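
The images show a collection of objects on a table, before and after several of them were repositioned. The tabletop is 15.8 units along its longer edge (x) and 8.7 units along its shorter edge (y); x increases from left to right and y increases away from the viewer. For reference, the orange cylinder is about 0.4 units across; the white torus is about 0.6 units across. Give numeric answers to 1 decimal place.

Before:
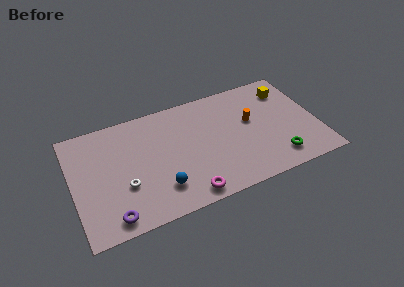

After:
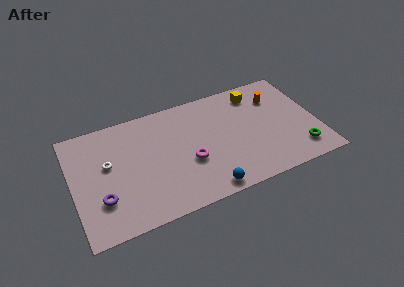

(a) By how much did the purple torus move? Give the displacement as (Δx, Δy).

(-0.5, 1.5)

From the two frames, the purple torus sits at roughly (2.2, 1.1) before and (1.7, 2.6) after.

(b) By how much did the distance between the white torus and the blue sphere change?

+4.8

They were about 2.4 units apart before and 7.2 after — 4.8 units further apart.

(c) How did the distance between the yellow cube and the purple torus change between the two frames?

-1.8

Before: roughly 13.3 units apart; after: 11.5. That's 1.8 units closer together.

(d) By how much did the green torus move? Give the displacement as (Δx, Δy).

(1.5, 0.1)

The green torus was at about (12.9, 1.6) and moved to about (14.4, 1.7).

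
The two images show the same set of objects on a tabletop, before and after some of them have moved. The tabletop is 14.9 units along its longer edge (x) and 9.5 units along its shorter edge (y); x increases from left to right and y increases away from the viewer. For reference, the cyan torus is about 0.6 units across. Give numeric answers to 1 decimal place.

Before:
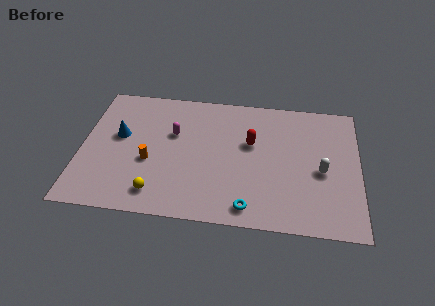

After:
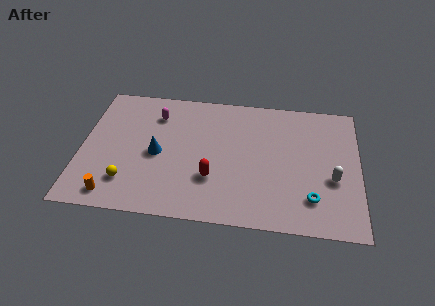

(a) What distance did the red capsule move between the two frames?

3.4

The red capsule moved from about (9.1, 5.8) to (7.1, 3.0), a distance of √(2.0² + 2.8²) ≈ 3.4.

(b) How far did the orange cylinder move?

3.2

The orange cylinder moved from about (3.7, 3.8) to (1.9, 1.2), a distance of √(1.8² + 2.6²) ≈ 3.2.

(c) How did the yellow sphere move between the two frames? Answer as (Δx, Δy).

(-1.6, 0.6)

The yellow sphere started near (4.2, 1.6) and ended near (2.6, 2.2).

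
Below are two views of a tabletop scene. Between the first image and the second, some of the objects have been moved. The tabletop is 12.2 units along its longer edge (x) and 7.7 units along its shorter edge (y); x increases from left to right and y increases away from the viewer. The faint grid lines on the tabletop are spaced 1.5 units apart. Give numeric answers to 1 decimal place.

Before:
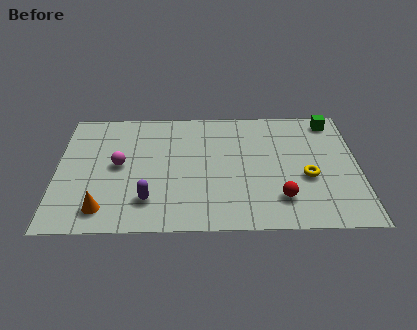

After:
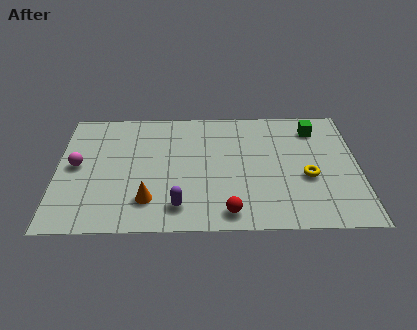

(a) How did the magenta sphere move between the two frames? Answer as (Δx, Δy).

(-1.7, 0.0)

The magenta sphere started near (2.5, 4.0) and ended near (0.8, 4.0).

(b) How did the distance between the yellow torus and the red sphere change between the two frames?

+2.1

The distance was about 1.7 in the first image and 3.8 in the second, so they moved 2.1 units further apart.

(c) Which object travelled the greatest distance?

the red sphere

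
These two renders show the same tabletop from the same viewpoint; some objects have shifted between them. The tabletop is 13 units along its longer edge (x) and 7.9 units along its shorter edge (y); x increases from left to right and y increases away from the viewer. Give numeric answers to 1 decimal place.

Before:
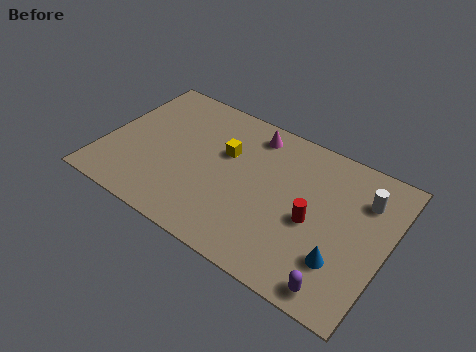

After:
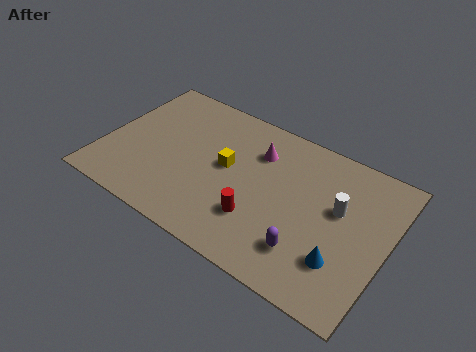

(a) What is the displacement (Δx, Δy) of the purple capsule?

(-1.6, 1.0)

The purple capsule was at about (11.3, 0.9) and moved to about (9.7, 1.9).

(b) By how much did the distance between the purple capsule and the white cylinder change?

-1.9

Before: roughly 4.9 units apart; after: 3.0. That's 1.9 units closer together.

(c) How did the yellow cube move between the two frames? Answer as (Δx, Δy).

(0.2, -0.7)

The yellow cube started near (5.4, 5.0) and ended near (5.6, 4.3).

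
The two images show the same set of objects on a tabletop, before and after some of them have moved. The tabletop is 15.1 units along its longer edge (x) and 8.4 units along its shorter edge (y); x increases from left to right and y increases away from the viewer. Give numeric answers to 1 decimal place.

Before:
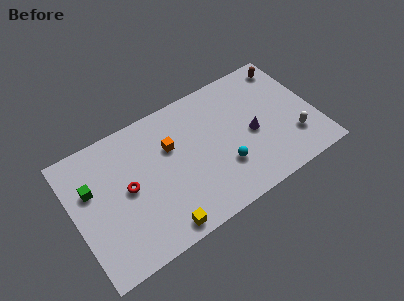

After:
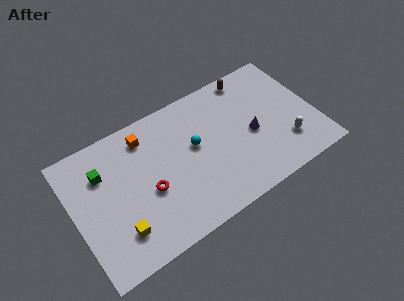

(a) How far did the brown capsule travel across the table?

2.4

The brown capsule was near (14.0, 7.2) before and (11.6, 7.5) after, so it travelled √(2.4² + 0.3²) ≈ 2.4 units.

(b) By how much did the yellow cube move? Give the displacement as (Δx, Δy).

(-2.4, 1.1)

The yellow cube was at about (4.8, 0.9) and moved to about (2.4, 2.0).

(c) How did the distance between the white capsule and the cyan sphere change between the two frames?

+1.6

The distance was about 4.4 in the first image and 6.0 in the second, so they moved 1.6 units further apart.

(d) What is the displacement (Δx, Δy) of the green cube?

(0.8, 0.6)

The green cube started near (1.2, 5.4) and ended near (2.0, 6.0).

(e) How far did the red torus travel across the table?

1.4

The red torus was near (3.3, 4.3) before and (4.5, 3.5) after, so it travelled √(1.2² + 0.8²) ≈ 1.4 units.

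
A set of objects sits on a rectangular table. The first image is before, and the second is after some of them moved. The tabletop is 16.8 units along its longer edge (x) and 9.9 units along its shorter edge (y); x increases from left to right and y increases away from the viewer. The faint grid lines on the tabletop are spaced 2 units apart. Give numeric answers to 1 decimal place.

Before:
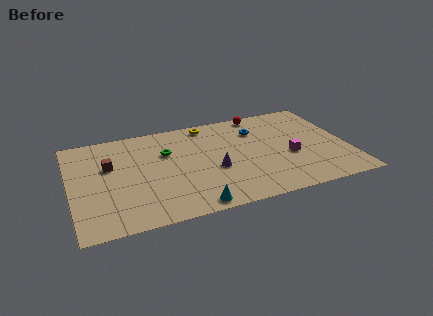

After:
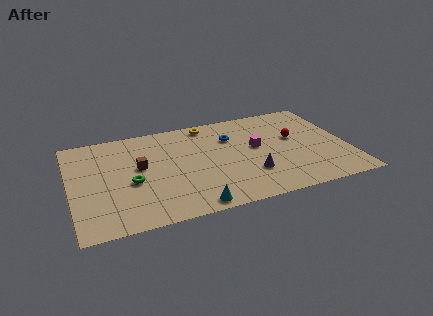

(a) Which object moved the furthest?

the red sphere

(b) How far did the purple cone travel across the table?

2.4

The purple cone moved from about (8.6, 4.0) to (10.7, 2.9), a distance of √(2.1² + 1.1²) ≈ 2.4.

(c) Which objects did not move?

the yellow torus and the cyan cone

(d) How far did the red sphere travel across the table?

3.7

From (11.9, 9.0) to (13.7, 5.8), the red sphere covered √(1.8² + 3.2²) ≈ 3.7 units.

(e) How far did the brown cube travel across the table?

1.9

From (2.4, 6.2) to (4.2, 5.6), the brown cube covered √(1.8² + 0.6²) ≈ 1.9 units.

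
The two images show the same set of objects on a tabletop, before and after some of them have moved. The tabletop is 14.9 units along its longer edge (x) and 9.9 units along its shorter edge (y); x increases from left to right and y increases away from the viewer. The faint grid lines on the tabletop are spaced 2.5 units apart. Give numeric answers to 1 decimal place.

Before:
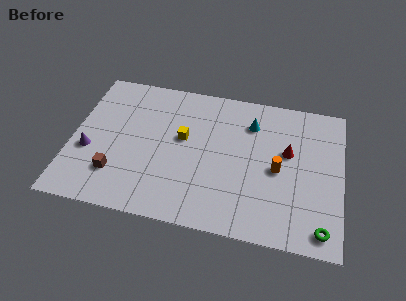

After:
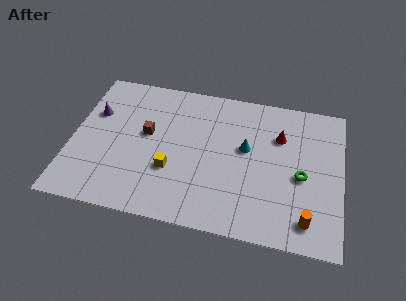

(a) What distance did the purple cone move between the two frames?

2.7

The purple cone moved from about (1.0, 3.8) to (1.1, 6.5), a distance of √(0.1² + 2.7²) ≈ 2.7.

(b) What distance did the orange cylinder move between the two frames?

3.4

From (11.4, 4.6) to (13.1, 1.6), the orange cylinder covered √(1.7² + 3.0²) ≈ 3.4 units.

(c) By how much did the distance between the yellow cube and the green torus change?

-1.8

Before: roughly 9.0 units apart; after: 7.2. That's 1.8 units closer together.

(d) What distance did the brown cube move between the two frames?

3.4

The brown cube moved from about (2.6, 2.5) to (4.1, 5.6), a distance of √(1.5² + 3.1²) ≈ 3.4.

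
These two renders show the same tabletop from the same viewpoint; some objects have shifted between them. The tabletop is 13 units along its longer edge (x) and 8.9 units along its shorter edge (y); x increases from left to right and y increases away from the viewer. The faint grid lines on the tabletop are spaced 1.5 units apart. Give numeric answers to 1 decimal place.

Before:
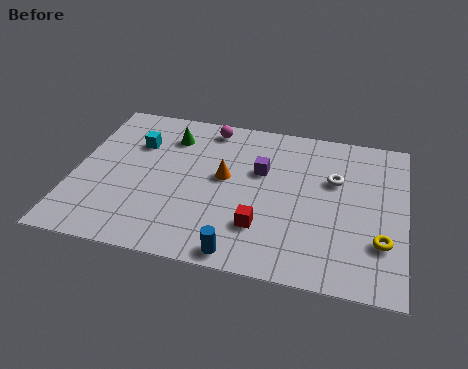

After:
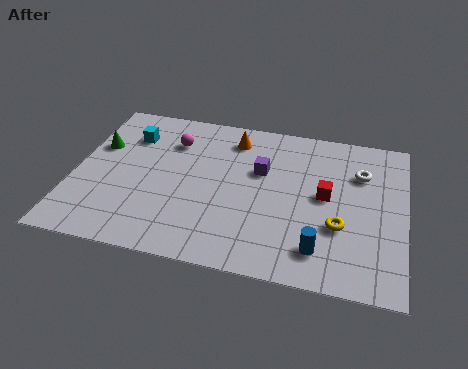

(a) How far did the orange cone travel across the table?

2.4

The orange cone moved from about (5.9, 4.9) to (6.1, 7.3), a distance of √(0.2² + 2.4²) ≈ 2.4.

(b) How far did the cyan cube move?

0.5

The cyan cube was near (2.3, 6.2) before and (2.0, 6.6) after, so it travelled √(0.3² + 0.4²) ≈ 0.5 units.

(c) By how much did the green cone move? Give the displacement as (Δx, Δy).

(-2.8, -1.2)

The green cone started near (3.6, 6.9) and ended near (0.8, 5.7).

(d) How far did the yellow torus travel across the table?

1.7

The yellow torus moved from about (12.1, 2.6) to (10.5, 3.1), a distance of √(1.6² + 0.5²) ≈ 1.7.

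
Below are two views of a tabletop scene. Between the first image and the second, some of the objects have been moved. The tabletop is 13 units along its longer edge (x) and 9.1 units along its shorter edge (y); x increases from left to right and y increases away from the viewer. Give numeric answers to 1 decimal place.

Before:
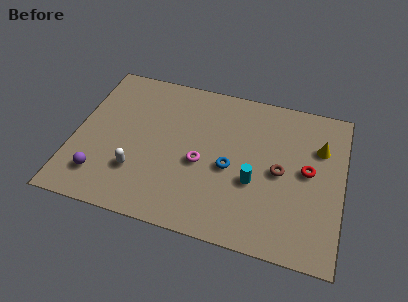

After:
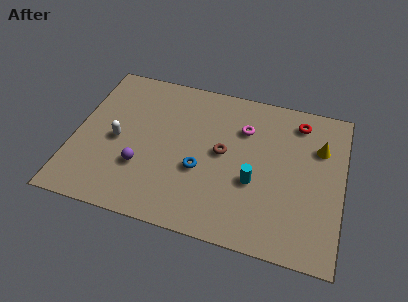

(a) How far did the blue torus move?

1.5

From (7.6, 4.0) to (6.2, 3.5), the blue torus covered √(1.4² + 0.5²) ≈ 1.5 units.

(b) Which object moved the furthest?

the magenta torus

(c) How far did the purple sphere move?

2.1

The purple sphere moved from about (1.5, 1.9) to (3.4, 2.9), a distance of √(1.9² + 1.0²) ≈ 2.1.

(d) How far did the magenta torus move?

3.2

The magenta torus moved from about (6.2, 3.9) to (8.1, 6.5), a distance of √(1.9² + 2.6²) ≈ 3.2.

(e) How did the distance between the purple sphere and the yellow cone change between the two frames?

-2.1

Before: roughly 11.2 units apart; after: 9.1. That's 2.1 units closer together.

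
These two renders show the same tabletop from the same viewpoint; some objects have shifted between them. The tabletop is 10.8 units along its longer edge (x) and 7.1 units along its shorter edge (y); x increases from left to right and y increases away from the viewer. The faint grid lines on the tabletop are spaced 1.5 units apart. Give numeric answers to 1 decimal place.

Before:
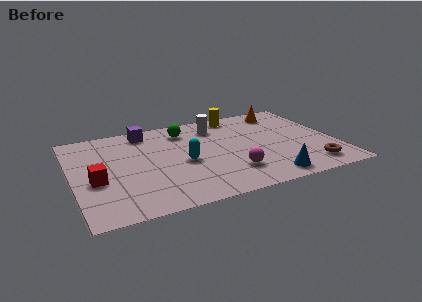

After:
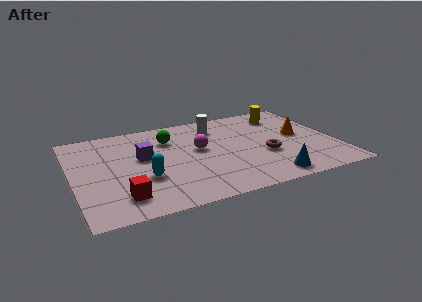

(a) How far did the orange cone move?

2.2

The orange cone was near (9.0, 6.0) before and (9.4, 3.8) after, so it travelled √(0.4² + 2.2²) ≈ 2.2 units.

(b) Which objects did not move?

the blue cone and the white cylinder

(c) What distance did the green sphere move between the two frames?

0.9

From (4.8, 5.7) to (4.1, 5.2), the green sphere covered √(0.7² + 0.5²) ≈ 0.9 units.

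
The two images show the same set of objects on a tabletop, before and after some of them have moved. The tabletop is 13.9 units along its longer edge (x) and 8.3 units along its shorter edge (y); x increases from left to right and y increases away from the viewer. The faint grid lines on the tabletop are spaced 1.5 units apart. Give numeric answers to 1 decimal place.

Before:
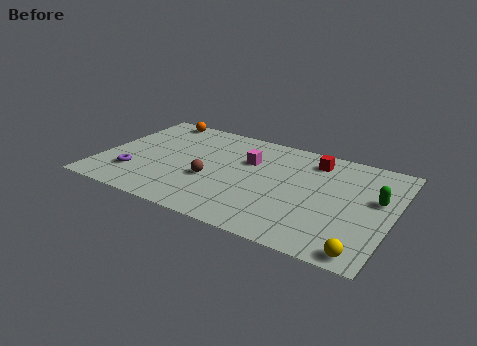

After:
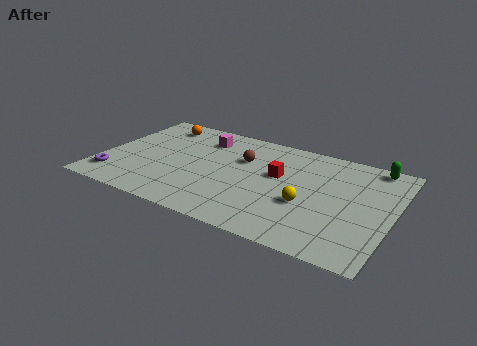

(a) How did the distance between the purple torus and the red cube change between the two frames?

-1.1

The distance was about 9.3 in the first image and 8.2 in the second, so they moved 1.1 units closer together.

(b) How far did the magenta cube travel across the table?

2.6

The magenta cube was near (6.9, 5.5) before and (4.5, 6.5) after, so it travelled √(2.4² + 1.0²) ≈ 2.6 units.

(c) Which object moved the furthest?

the yellow sphere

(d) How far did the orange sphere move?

0.6

The orange sphere moved from about (2.0, 7.5) to (2.2, 6.9), a distance of √(0.2² + 0.6²) ≈ 0.6.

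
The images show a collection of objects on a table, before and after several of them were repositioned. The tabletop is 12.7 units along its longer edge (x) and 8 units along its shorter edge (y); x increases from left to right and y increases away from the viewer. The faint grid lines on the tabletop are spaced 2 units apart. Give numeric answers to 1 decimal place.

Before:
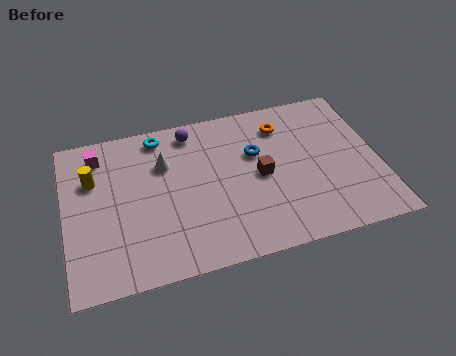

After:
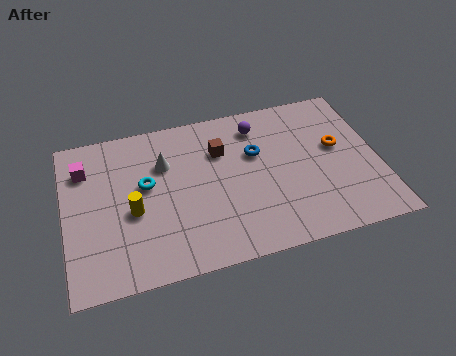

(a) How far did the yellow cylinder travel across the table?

2.5

From (1.2, 5.4) to (2.7, 3.4), the yellow cylinder covered √(1.5² + 2.0²) ≈ 2.5 units.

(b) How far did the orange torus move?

2.7

The orange torus was near (9.0, 6.3) before and (11.1, 4.6) after, so it travelled √(2.1² + 1.7²) ≈ 2.7 units.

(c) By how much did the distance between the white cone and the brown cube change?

-1.8

Before: roughly 4.1 units apart; after: 2.3. That's 1.8 units closer together.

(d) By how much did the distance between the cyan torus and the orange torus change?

+2.8

The distance was about 5.0 in the first image and 7.8 in the second, so they moved 2.8 units further apart.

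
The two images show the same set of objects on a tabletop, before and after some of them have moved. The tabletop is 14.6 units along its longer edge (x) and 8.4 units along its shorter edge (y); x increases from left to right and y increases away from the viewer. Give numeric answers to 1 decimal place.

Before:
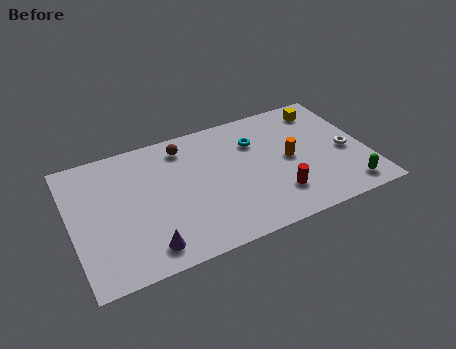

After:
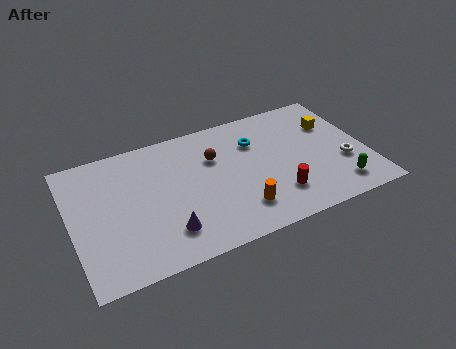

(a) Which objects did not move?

the cyan torus and the red cylinder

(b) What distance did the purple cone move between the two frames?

1.2

The purple cone moved from about (3.4, 1.3) to (4.4, 1.9), a distance of √(1.0² + 0.6²) ≈ 1.2.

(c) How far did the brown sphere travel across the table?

1.9

The brown sphere moved from about (5.8, 7.0) to (7.2, 5.7), a distance of √(1.4² + 1.3²) ≈ 1.9.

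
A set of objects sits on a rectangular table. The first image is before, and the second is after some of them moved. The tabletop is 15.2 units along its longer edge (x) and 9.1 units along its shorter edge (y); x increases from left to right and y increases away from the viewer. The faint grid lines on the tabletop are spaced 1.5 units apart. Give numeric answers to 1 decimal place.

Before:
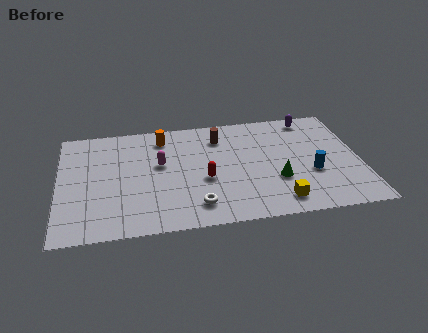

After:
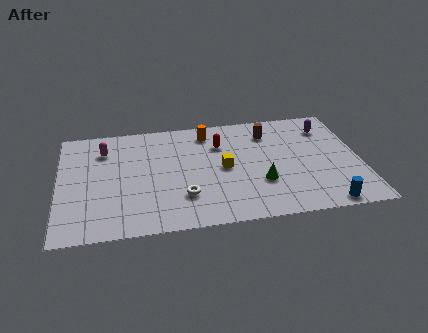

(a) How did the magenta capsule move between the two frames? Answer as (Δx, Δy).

(-2.8, 1.6)

The magenta capsule was at about (5.1, 5.3) and moved to about (2.3, 6.9).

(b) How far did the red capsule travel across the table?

2.9

The red capsule moved from about (7.3, 3.7) to (8.2, 6.5), a distance of √(0.9² + 2.8²) ≈ 2.9.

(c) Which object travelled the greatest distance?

the yellow cube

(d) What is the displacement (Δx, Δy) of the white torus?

(-0.6, 0.8)

The white torus was at about (6.8, 1.7) and moved to about (6.2, 2.5).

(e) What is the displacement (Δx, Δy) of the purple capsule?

(0.8, -0.9)

The purple capsule was at about (12.9, 8.0) and moved to about (13.7, 7.1).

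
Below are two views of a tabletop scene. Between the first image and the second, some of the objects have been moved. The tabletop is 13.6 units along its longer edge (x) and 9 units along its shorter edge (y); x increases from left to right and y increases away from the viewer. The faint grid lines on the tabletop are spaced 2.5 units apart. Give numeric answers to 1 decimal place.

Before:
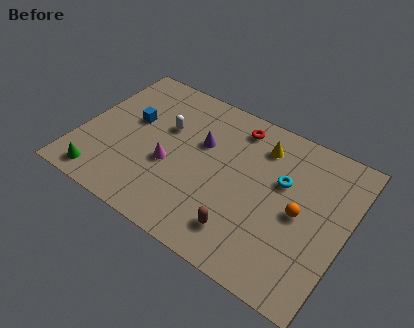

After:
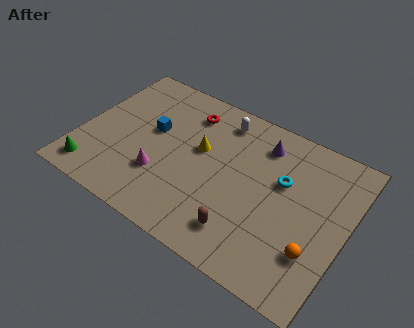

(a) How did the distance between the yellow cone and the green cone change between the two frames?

-3.1

They were about 9.4 units apart before and 6.3 after — 3.1 units closer together.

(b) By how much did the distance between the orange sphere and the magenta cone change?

+1.3

Before: roughly 6.6 units apart; after: 7.9. That's 1.3 units further apart.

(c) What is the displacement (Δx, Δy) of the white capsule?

(2.6, 1.9)

From the two frames, the white capsule sits at roughly (4.1, 5.7) before and (6.7, 7.6) after.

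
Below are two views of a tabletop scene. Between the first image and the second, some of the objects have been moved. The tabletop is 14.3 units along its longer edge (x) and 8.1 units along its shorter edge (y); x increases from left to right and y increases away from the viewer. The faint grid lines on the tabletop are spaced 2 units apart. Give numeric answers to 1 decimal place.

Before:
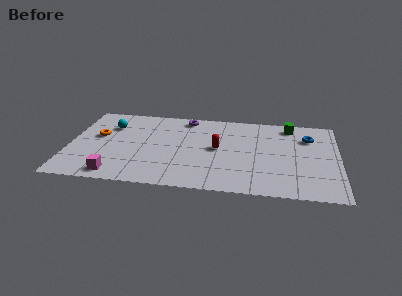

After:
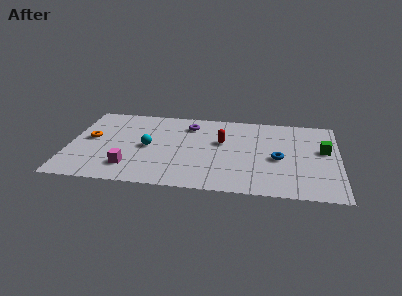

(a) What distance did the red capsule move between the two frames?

0.7

The red capsule was near (7.9, 4.2) before and (8.1, 4.9) after, so it travelled √(0.2² + 0.7²) ≈ 0.7 units.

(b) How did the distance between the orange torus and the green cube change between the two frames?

+1.9

Before: roughly 10.5 units apart; after: 12.4. That's 1.9 units further apart.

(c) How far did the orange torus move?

0.5

From (1.5, 4.7) to (1.1, 4.4), the orange torus covered √(0.4² + 0.3²) ≈ 0.5 units.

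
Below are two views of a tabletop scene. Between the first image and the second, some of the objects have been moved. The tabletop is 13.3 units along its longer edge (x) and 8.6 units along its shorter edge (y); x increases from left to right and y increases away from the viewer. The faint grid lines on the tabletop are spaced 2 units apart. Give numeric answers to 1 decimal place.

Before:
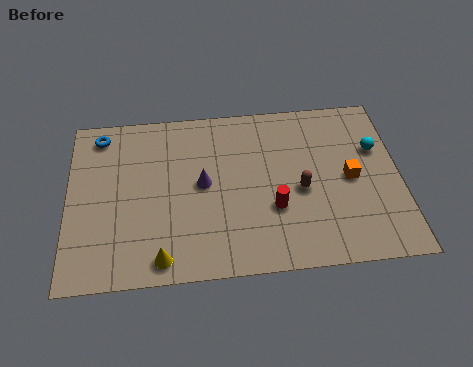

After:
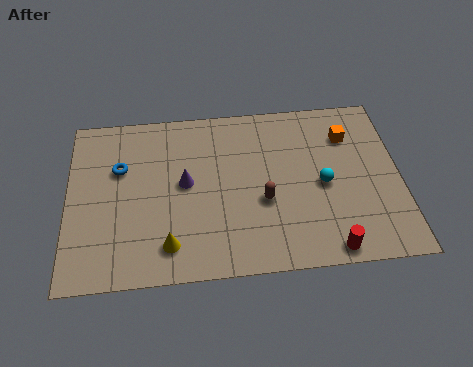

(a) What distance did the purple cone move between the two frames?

0.7

The purple cone moved from about (5.4, 4.5) to (4.7, 4.6), a distance of √(0.7² + 0.1²) ≈ 0.7.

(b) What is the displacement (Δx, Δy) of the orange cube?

(0.0, 2.2)

The orange cube was at about (11.3, 4.2) and moved to about (11.3, 6.4).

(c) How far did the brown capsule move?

1.6

The brown capsule was near (9.3, 3.8) before and (7.8, 3.4) after, so it travelled √(1.5² + 0.4²) ≈ 1.6 units.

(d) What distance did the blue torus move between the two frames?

2.0

The blue torus moved from about (1.3, 7.4) to (2.1, 5.6), a distance of √(0.8² + 1.8²) ≈ 2.0.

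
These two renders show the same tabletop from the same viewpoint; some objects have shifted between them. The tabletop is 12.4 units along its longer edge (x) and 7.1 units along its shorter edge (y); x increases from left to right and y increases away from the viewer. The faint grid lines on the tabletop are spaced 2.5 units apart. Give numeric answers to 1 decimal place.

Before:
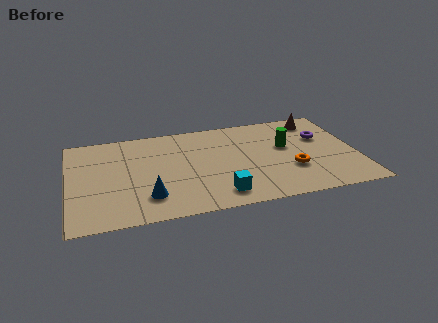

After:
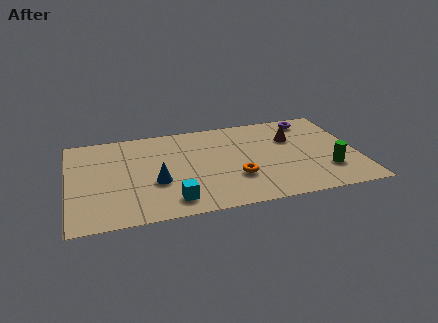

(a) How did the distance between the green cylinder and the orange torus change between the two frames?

+2.1

The distance was about 1.8 in the first image and 3.9 in the second, so they moved 2.1 units further apart.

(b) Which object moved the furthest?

the green cylinder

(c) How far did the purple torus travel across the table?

1.6

From (11.0, 4.6) to (10.6, 6.1), the purple torus covered √(0.4² + 1.5²) ≈ 1.6 units.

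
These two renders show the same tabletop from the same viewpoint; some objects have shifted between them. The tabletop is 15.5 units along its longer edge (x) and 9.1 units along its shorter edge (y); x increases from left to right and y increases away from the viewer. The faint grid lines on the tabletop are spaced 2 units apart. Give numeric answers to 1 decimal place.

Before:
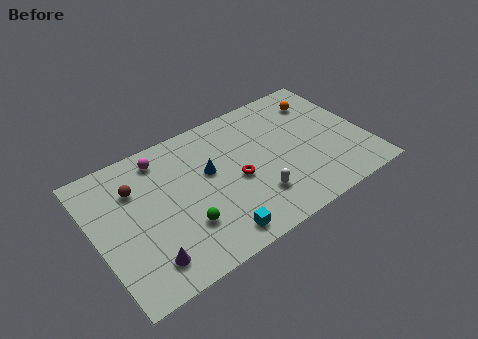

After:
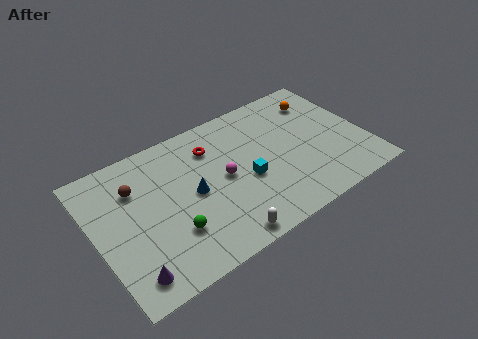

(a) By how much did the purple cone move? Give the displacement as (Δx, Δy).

(-1.0, -0.3)

From the two frames, the purple cone sits at roughly (2.4, 1.7) before and (1.4, 1.4) after.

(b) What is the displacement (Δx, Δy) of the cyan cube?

(2.3, 2.6)

The cyan cube was at about (6.2, 1.2) and moved to about (8.5, 3.8).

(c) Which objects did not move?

the brown sphere and the orange sphere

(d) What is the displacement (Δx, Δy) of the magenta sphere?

(3.1, -3.1)

The magenta sphere started near (4.2, 7.7) and ended near (7.3, 4.6).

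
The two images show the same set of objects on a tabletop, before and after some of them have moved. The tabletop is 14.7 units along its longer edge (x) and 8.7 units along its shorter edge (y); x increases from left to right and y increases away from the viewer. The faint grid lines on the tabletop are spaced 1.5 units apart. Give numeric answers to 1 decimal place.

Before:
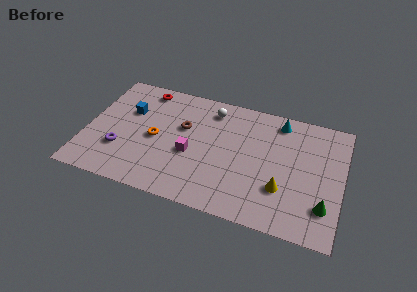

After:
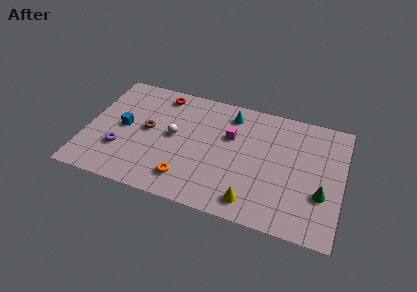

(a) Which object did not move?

the purple torus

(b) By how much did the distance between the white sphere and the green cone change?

+0.3

They were about 8.4 units apart before and 8.7 after — 0.3 units further apart.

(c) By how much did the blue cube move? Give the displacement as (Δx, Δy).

(-0.2, -1.3)

From the two frames, the blue cube sits at roughly (2.3, 5.7) before and (2.1, 4.4) after.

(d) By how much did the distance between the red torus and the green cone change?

-1.5

The distance was about 12.1 in the first image and 10.6 in the second, so they moved 1.5 units closer together.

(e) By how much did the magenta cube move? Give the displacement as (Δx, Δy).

(2.1, 2.0)

The magenta cube started near (6.1, 3.6) and ended near (8.2, 5.6).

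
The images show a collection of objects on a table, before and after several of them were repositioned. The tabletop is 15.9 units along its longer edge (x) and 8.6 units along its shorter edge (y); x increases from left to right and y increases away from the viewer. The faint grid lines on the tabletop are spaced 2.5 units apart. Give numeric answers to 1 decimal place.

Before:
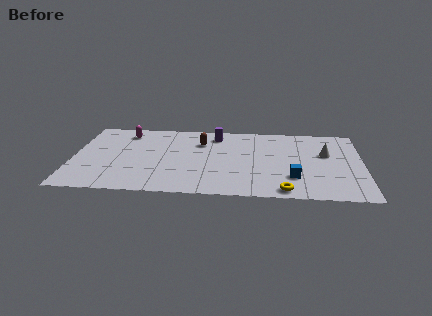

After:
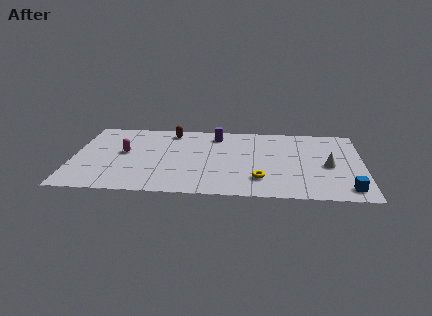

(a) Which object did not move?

the purple cylinder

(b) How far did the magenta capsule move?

2.4

The magenta capsule moved from about (2.8, 7.1) to (2.8, 4.7), a distance of √(0.0² + 2.4²) ≈ 2.4.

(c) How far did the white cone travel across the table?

1.4

The white cone was near (13.9, 5.3) before and (14.0, 3.9) after, so it travelled √(0.1² + 1.4²) ≈ 1.4 units.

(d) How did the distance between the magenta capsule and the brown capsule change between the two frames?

-0.6

They were about 4.3 units apart before and 3.7 after — 0.6 units closer together.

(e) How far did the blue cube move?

3.1

The blue cube was near (12.1, 2.4) before and (15.0, 1.3) after, so it travelled √(2.9² + 1.1²) ≈ 3.1 units.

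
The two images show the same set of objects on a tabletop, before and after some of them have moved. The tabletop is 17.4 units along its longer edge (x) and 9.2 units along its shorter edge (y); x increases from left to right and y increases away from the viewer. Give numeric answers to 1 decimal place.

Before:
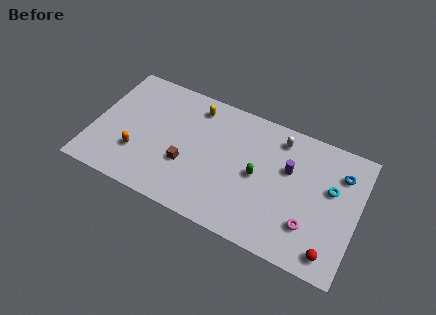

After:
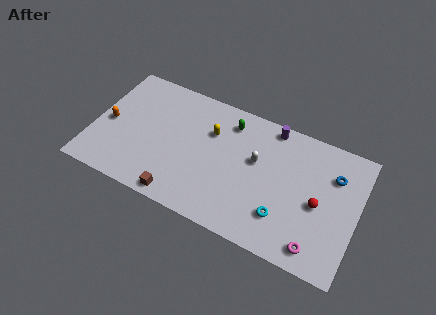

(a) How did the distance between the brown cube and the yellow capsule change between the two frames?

+1.2

Before: roughly 4.4 units apart; after: 5.6. That's 1.2 units further apart.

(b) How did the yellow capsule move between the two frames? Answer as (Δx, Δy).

(1.2, -1.4)

From the two frames, the yellow capsule sits at roughly (6.4, 7.7) before and (7.6, 6.3) after.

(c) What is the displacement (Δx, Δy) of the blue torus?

(-0.4, -0.3)

The blue torus was at about (16.1, 6.9) and moved to about (15.7, 6.6).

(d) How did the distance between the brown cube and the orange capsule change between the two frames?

+3.0

Before: roughly 3.2 units apart; after: 6.2. That's 3.0 units further apart.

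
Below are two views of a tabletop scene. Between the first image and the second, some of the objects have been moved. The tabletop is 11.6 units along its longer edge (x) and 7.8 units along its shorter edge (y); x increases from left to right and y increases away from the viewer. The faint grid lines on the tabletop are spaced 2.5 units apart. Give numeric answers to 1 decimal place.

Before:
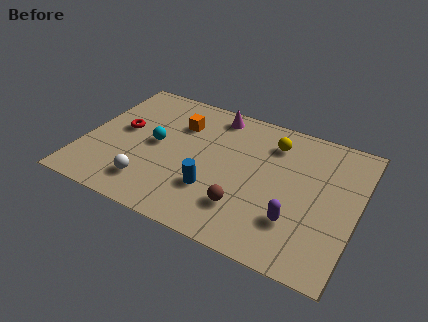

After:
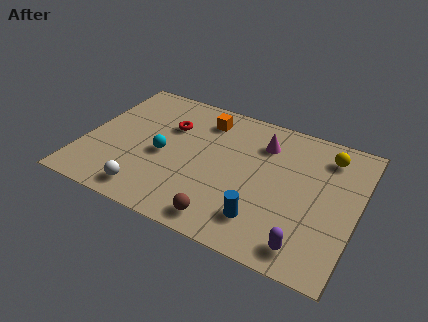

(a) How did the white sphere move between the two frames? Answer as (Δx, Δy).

(0.0, -0.5)

The white sphere started near (3.1, 1.6) and ended near (3.1, 1.1).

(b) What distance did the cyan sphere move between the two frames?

0.6

From (3.0, 4.0) to (3.4, 3.5), the cyan sphere covered √(0.4² + 0.5²) ≈ 0.6 units.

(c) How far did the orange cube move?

1.2

From (3.8, 5.6) to (4.8, 6.3), the orange cube covered √(1.0² + 0.7²) ≈ 1.2 units.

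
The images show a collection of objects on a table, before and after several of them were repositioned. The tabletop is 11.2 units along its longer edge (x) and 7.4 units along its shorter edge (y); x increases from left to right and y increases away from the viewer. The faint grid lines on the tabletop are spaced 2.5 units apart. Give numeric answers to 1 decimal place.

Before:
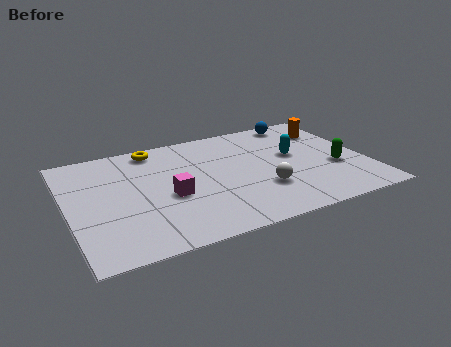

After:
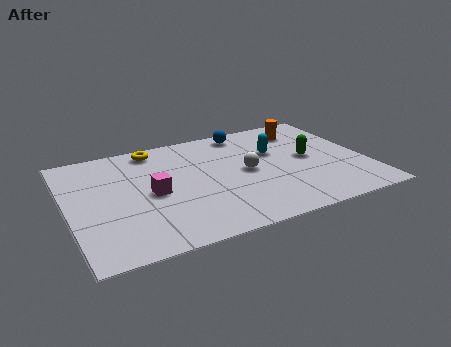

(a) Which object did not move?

the yellow torus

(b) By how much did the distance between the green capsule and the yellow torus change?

-1.3

The distance was about 7.5 in the first image and 6.2 in the second, so they moved 1.3 units closer together.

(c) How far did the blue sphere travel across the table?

2.2

From (9.2, 6.6) to (7.0, 6.5), the blue sphere covered √(2.2² + 0.1²) ≈ 2.2 units.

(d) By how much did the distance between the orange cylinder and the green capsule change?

-0.7

The distance was about 2.8 in the first image and 2.1 in the second, so they moved 0.7 units closer together.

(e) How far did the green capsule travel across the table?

1.3

From (10.0, 2.8) to (9.1, 3.8), the green capsule covered √(0.9² + 1.0²) ≈ 1.3 units.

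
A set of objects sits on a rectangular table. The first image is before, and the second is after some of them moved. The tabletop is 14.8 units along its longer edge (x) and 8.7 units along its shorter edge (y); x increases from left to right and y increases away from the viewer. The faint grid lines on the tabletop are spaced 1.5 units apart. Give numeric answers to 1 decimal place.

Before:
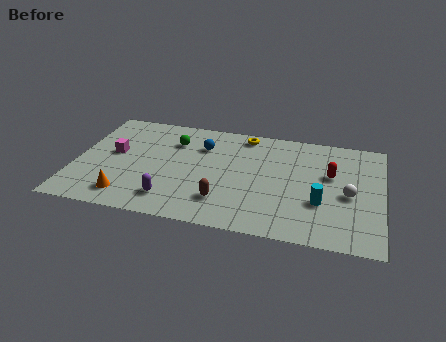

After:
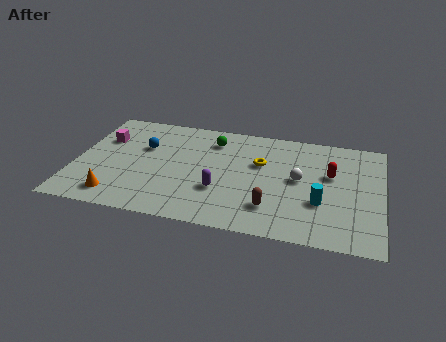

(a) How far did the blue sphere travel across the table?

2.9

From (6.0, 6.3) to (3.2, 5.6), the blue sphere covered √(2.8² + 0.7²) ≈ 2.9 units.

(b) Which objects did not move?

the red capsule and the cyan cylinder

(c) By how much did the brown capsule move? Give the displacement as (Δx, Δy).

(2.3, 0.0)

From the two frames, the brown capsule sits at roughly (7.3, 2.1) before and (9.6, 2.1) after.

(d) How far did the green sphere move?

2.0

The green sphere was near (4.6, 6.4) before and (6.5, 6.9) after, so it travelled √(1.9² + 0.5²) ≈ 2.0 units.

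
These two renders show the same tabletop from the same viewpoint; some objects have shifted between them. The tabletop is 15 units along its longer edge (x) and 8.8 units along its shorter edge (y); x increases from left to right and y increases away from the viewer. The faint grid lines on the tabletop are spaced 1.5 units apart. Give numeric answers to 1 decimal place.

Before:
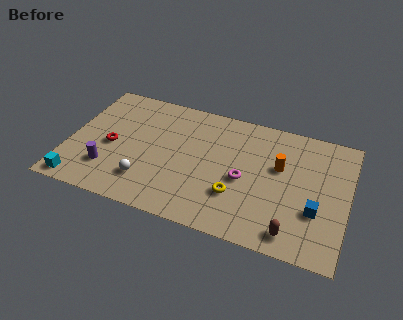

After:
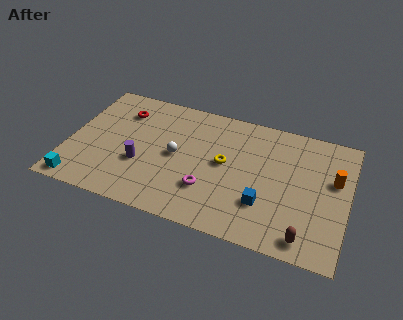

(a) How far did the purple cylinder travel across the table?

1.9

From (2.3, 2.3) to (4.0, 3.2), the purple cylinder covered √(1.7² + 0.9²) ≈ 1.9 units.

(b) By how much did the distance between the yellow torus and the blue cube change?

-1.1

The distance was about 4.2 in the first image and 3.1 in the second, so they moved 1.1 units closer together.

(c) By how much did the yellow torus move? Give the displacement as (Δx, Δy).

(-0.8, 2.0)

From the two frames, the yellow torus sits at roughly (9.2, 2.7) before and (8.4, 4.7) after.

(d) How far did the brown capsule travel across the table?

0.7

From (12.3, 1.2) to (13.0, 1.1), the brown capsule covered √(0.7² + 0.1²) ≈ 0.7 units.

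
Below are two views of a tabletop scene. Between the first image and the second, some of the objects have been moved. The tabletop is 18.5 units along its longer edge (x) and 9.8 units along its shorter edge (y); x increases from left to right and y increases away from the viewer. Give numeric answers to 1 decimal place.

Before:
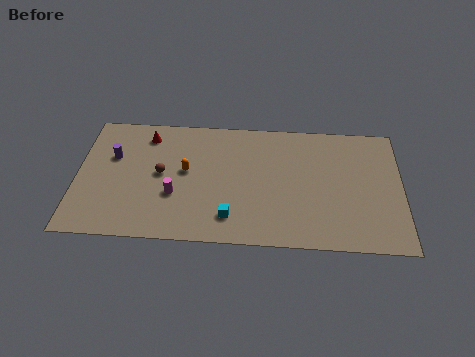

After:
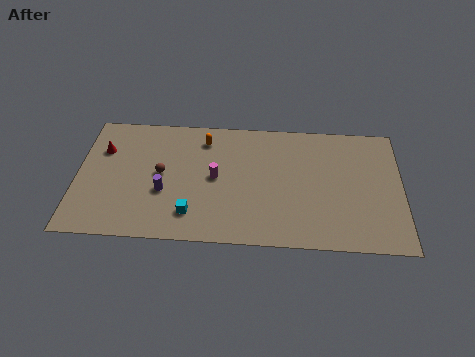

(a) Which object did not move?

the brown sphere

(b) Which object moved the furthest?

the purple cylinder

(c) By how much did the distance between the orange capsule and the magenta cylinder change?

+1.1

They were about 2.0 units apart before and 3.1 after — 1.1 units further apart.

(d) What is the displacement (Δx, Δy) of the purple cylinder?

(3.0, -2.6)

The purple cylinder started near (2.0, 6.3) and ended near (5.0, 3.7).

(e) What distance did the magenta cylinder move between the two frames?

2.7

The magenta cylinder was near (5.6, 3.5) before and (7.9, 5.0) after, so it travelled √(2.3² + 1.5²) ≈ 2.7 units.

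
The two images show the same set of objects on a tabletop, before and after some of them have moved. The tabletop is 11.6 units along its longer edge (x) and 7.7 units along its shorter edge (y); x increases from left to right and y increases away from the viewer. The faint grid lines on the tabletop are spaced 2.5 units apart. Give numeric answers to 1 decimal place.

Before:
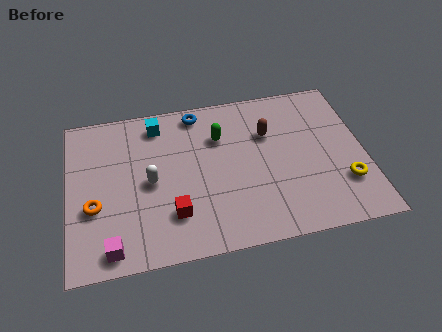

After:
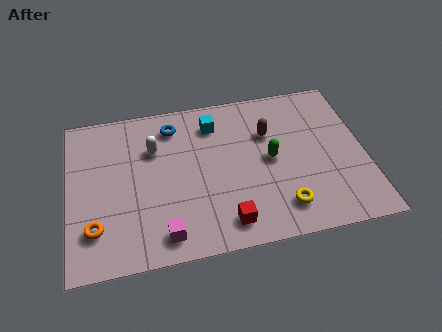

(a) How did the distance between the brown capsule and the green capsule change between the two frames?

-0.6

They were about 1.9 units apart before and 1.3 after — 0.6 units closer together.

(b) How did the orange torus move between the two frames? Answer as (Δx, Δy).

(0.0, -1.0)

From the two frames, the orange torus sits at roughly (1.0, 2.9) before and (1.0, 1.9) after.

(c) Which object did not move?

the brown capsule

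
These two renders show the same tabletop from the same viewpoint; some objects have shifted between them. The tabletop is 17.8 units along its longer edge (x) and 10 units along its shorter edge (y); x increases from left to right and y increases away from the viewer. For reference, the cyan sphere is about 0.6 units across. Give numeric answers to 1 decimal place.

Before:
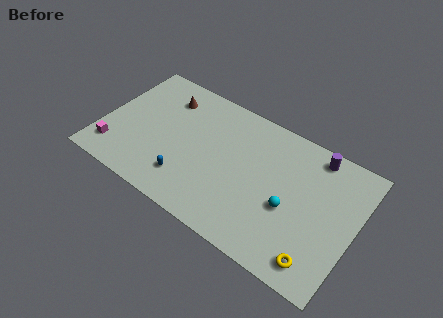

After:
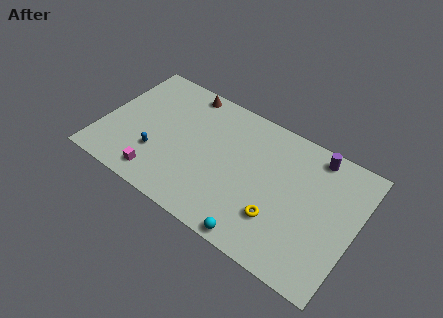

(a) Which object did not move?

the purple cylinder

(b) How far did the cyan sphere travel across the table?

3.7

The cyan sphere was near (13.4, 4.1) before and (11.7, 0.8) after, so it travelled √(1.7² + 3.3²) ≈ 3.7 units.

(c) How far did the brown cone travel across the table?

1.7

From (3.9, 7.8) to (5.1, 9.0), the brown cone covered √(1.2² + 1.2²) ≈ 1.7 units.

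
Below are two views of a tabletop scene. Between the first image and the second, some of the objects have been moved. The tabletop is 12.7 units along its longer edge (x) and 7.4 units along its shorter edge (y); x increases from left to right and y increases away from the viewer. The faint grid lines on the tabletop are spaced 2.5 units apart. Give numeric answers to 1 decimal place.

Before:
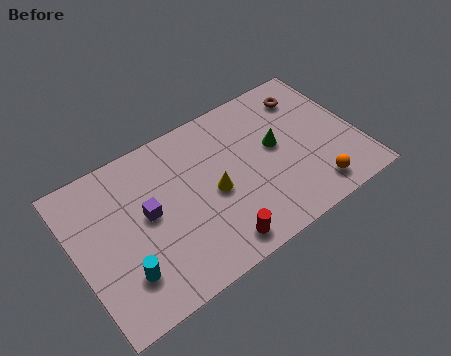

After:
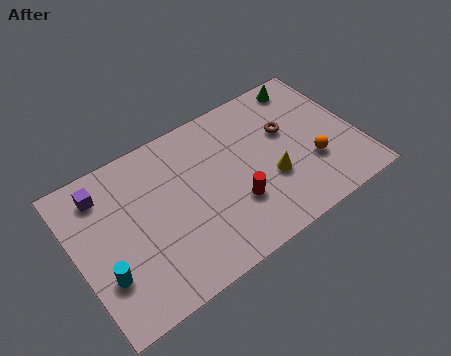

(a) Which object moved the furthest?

the green cone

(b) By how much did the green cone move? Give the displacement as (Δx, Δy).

(1.9, 2.4)

From the two frames, the green cone sits at roughly (9.1, 4.1) before and (11.0, 6.5) after.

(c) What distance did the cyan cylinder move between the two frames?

0.9

The cyan cylinder moved from about (1.8, 1.9) to (1.0, 2.3), a distance of √(0.8² + 0.4²) ≈ 0.9.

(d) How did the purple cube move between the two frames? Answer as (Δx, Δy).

(-1.7, 2.0)

From the two frames, the purple cube sits at roughly (3.2, 4.0) before and (1.5, 6.0) after.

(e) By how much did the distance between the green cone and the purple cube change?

+3.6

Before: roughly 5.9 units apart; after: 9.5. That's 3.6 units further apart.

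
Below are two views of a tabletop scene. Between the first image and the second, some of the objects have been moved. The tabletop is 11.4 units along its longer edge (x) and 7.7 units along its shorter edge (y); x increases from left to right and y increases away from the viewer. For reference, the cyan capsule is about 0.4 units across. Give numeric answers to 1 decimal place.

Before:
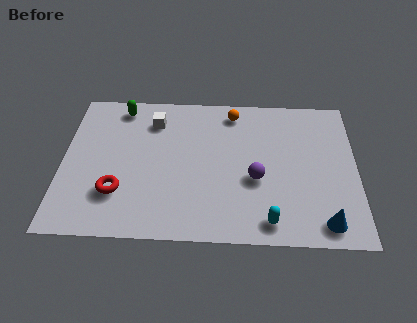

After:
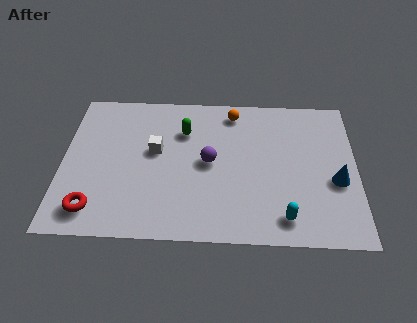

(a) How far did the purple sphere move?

2.0

From (7.5, 3.1) to (5.7, 3.9), the purple sphere covered √(1.8² + 0.8²) ≈ 2.0 units.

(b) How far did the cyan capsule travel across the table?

0.6

The cyan capsule moved from about (8.0, 1.0) to (8.6, 1.2), a distance of √(0.6² + 0.2²) ≈ 0.6.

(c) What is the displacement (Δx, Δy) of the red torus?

(-0.9, -0.9)

The red torus started near (2.2, 2.2) and ended near (1.3, 1.3).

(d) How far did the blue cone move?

2.2

The blue cone moved from about (10.1, 1.0) to (10.6, 3.1), a distance of √(0.5² + 2.1²) ≈ 2.2.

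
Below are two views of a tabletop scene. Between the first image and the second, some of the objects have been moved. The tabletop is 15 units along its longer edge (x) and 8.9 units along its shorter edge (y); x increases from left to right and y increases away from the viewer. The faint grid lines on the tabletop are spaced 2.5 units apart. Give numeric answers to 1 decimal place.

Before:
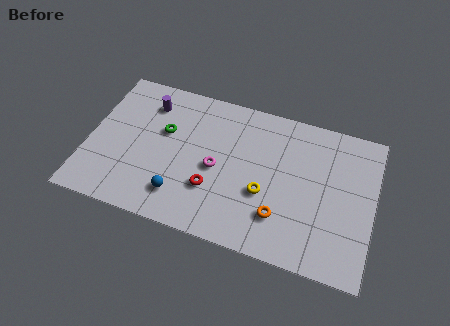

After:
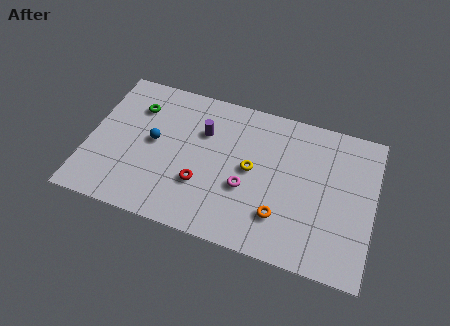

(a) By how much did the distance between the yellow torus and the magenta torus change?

-1.5

Before: roughly 2.7 units apart; after: 1.2. That's 1.5 units closer together.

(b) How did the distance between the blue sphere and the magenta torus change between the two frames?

+2.4

They were about 2.8 units apart before and 5.2 after — 2.4 units further apart.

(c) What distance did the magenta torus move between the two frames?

1.7

From (6.8, 4.1) to (8.4, 3.4), the magenta torus covered √(1.6² + 0.7²) ≈ 1.7 units.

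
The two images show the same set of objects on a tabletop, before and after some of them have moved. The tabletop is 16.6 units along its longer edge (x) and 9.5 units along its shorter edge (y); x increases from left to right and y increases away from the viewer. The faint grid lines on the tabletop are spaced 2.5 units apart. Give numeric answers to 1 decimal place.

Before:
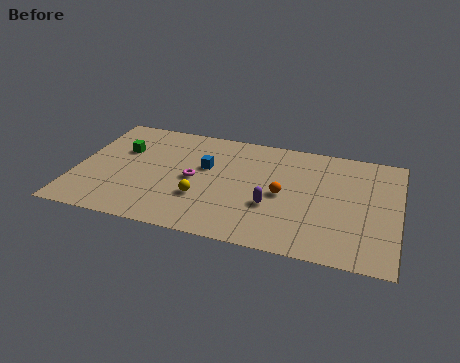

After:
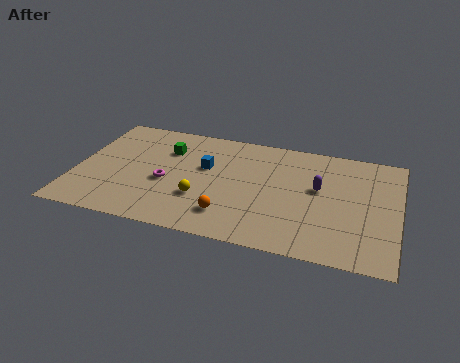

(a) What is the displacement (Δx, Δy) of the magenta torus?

(-1.4, -0.6)

From the two frames, the magenta torus sits at roughly (6.1, 4.6) before and (4.7, 4.0) after.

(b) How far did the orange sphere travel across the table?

3.5

From (10.7, 4.5) to (8.1, 2.1), the orange sphere covered √(2.6² + 2.4²) ≈ 3.5 units.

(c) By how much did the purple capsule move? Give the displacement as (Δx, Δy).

(2.3, 2.1)

The purple capsule was at about (10.2, 3.4) and moved to about (12.5, 5.5).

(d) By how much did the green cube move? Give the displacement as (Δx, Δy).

(2.3, 0.6)

From the two frames, the green cube sits at roughly (2.2, 6.2) before and (4.5, 6.8) after.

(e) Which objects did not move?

the blue cube and the yellow sphere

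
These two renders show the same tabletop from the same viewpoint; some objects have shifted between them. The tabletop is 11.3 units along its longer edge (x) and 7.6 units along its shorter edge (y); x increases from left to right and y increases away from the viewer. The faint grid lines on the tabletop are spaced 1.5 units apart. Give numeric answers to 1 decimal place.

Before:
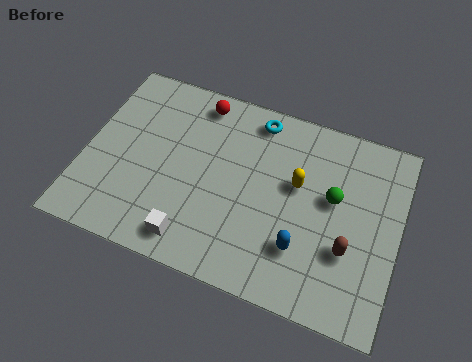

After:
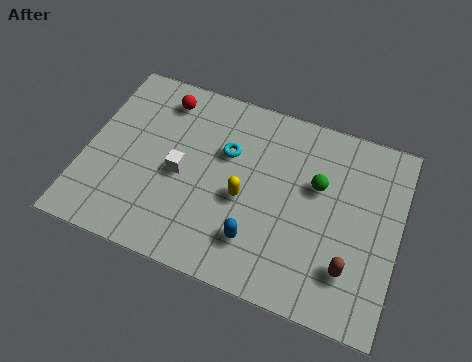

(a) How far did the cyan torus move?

1.9

The cyan torus was near (5.9, 6.6) before and (5.0, 4.9) after, so it travelled √(0.9² + 1.7²) ≈ 1.9 units.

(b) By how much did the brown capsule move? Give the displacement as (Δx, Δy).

(0.1, -0.7)

The brown capsule started near (9.6, 2.6) and ended near (9.7, 1.9).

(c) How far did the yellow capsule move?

2.2

The yellow capsule moved from about (7.6, 4.5) to (5.8, 3.3), a distance of √(1.8² + 1.2²) ≈ 2.2.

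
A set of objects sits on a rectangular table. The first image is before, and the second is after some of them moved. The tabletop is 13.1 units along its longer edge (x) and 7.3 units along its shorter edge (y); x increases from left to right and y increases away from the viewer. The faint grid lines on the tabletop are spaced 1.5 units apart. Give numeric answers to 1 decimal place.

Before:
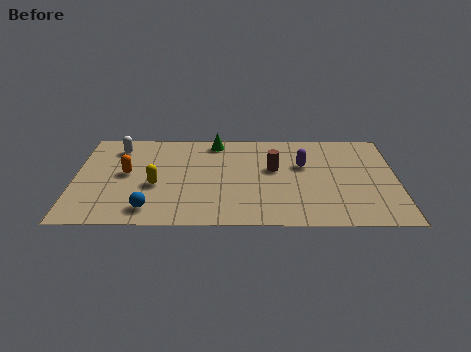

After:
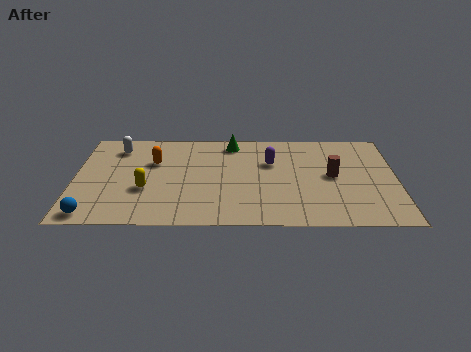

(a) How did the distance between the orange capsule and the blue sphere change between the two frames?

+1.8

The distance was about 2.9 in the first image and 4.7 in the second, so they moved 1.8 units further apart.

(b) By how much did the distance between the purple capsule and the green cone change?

-1.8

They were about 4.0 units apart before and 2.2 after — 1.8 units closer together.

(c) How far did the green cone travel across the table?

0.7

The green cone moved from about (5.7, 6.4) to (6.4, 6.3), a distance of √(0.7² + 0.1²) ≈ 0.7.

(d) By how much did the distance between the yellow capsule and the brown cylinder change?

+2.7

They were about 5.0 units apart before and 7.7 after — 2.7 units further apart.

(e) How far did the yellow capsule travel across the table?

0.5

The yellow capsule moved from about (3.3, 3.0) to (2.9, 2.7), a distance of √(0.4² + 0.3²) ≈ 0.5.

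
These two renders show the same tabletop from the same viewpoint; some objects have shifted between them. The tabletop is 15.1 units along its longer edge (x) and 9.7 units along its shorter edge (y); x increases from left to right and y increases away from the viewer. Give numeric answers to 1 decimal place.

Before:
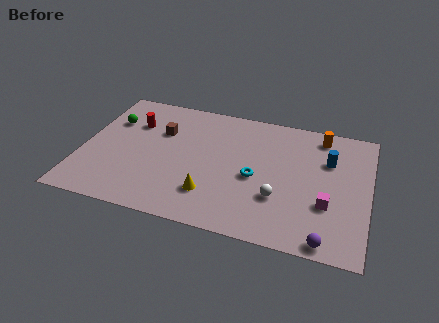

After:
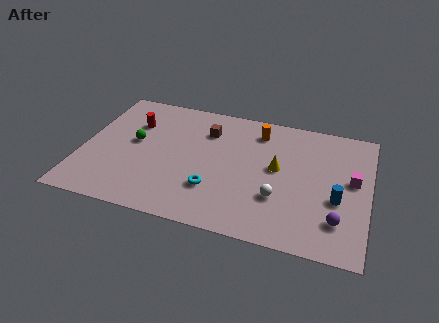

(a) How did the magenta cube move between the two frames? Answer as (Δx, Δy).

(1.2, 2.1)

The magenta cube was at about (13.0, 3.3) and moved to about (14.2, 5.4).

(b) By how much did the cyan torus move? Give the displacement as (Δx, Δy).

(-2.1, -1.5)

The cyan torus was at about (9.2, 4.3) and moved to about (7.1, 2.8).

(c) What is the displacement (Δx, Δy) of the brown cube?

(2.4, 0.7)

From the two frames, the brown cube sits at roughly (4.0, 6.5) before and (6.4, 7.2) after.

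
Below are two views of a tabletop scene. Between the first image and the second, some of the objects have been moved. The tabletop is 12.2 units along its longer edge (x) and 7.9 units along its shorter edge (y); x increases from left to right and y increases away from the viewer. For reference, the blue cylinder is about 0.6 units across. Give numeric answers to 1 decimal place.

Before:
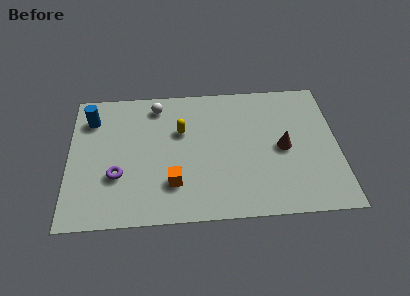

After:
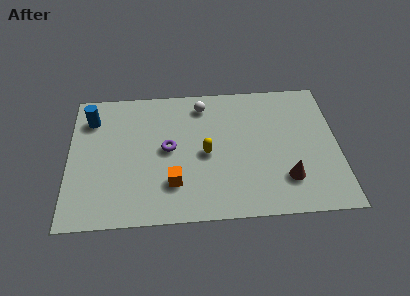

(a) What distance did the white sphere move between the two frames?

2.1

The white sphere was near (4.0, 6.7) before and (6.1, 6.6) after, so it travelled √(2.1² + 0.1²) ≈ 2.1 units.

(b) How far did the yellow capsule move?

1.8

From (5.1, 5.1) to (6.2, 3.7), the yellow capsule covered √(1.1² + 1.4²) ≈ 1.8 units.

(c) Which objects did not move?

the blue cylinder and the orange cube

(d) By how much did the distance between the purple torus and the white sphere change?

-1.4

They were about 4.4 units apart before and 3.0 after — 1.4 units closer together.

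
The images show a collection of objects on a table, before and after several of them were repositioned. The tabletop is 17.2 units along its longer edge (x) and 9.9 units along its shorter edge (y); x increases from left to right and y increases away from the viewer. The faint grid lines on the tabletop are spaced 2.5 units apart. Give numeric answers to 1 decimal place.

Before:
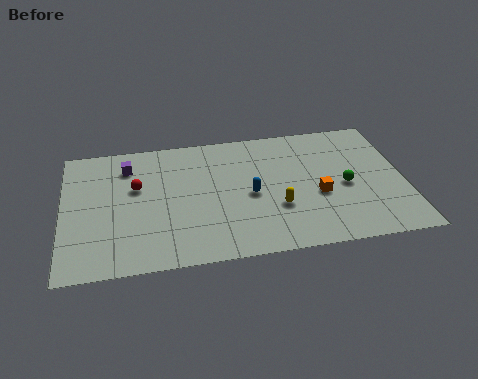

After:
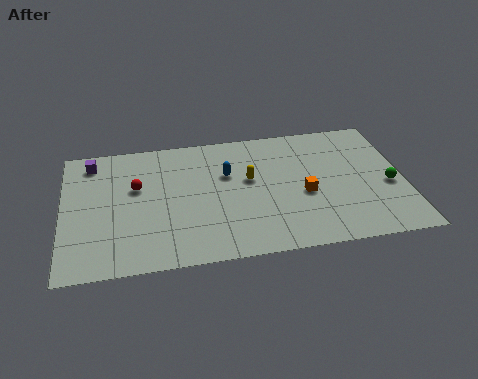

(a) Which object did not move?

the red sphere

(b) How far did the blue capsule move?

2.1

The blue capsule moved from about (9.4, 4.6) to (8.3, 6.4), a distance of √(1.1² + 1.8²) ≈ 2.1.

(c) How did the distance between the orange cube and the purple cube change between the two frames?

+1.2

Before: roughly 10.2 units apart; after: 11.4. That's 1.2 units further apart.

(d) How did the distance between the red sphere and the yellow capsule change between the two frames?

-1.8

Before: roughly 7.5 units apart; after: 5.7. That's 1.8 units closer together.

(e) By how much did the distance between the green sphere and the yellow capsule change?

+3.5

They were about 3.7 units apart before and 7.2 after — 3.5 units further apart.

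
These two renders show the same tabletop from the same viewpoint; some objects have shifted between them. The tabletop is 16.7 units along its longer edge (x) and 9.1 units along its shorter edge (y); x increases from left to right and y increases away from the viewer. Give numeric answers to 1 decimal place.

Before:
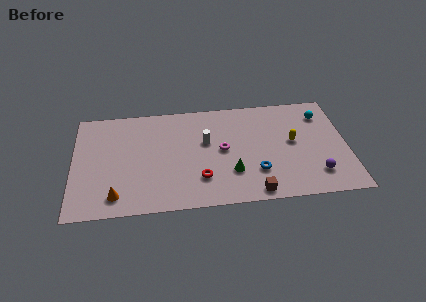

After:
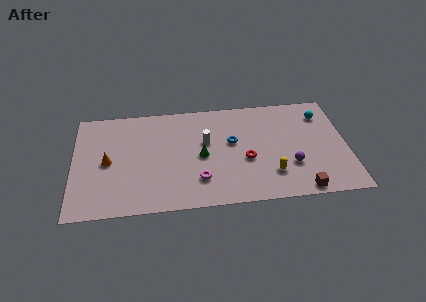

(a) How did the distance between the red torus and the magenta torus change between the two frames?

+0.5

The distance was about 2.7 in the first image and 3.2 in the second, so they moved 0.5 units further apart.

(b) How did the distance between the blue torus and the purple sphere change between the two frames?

+0.6

They were about 3.6 units apart before and 4.2 after — 0.6 units further apart.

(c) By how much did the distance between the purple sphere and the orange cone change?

-0.9

They were about 12.1 units apart before and 11.2 after — 0.9 units closer together.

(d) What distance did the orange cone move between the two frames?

2.9

The orange cone moved from about (2.6, 1.5) to (2.1, 4.4), a distance of √(0.5² + 2.9²) ≈ 2.9.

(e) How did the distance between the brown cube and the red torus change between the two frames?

+0.8

Before: roughly 3.5 units apart; after: 4.3. That's 0.8 units further apart.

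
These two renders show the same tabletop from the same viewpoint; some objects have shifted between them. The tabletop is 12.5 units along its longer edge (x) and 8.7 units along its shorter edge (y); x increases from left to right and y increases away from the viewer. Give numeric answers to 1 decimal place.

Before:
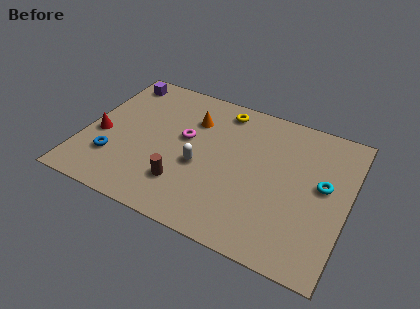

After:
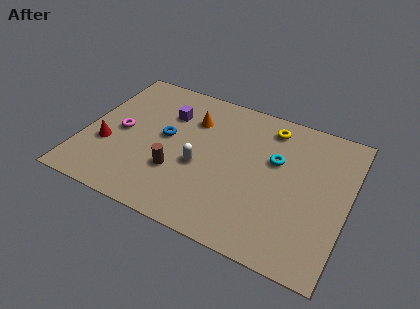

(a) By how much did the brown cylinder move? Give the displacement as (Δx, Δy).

(-0.4, 0.6)

The brown cylinder started near (5.0, 2.2) and ended near (4.6, 2.8).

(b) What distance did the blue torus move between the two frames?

3.2

The blue torus was near (1.6, 2.4) before and (3.8, 4.7) after, so it travelled √(2.2² + 2.3²) ≈ 3.2 units.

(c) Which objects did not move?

the white capsule and the orange cone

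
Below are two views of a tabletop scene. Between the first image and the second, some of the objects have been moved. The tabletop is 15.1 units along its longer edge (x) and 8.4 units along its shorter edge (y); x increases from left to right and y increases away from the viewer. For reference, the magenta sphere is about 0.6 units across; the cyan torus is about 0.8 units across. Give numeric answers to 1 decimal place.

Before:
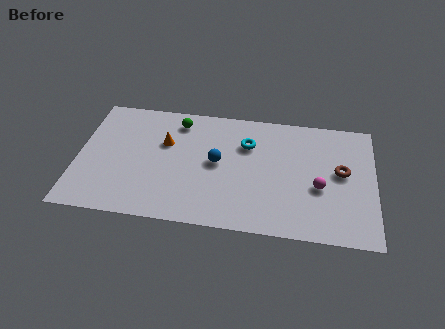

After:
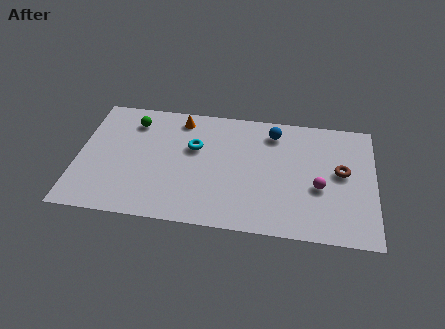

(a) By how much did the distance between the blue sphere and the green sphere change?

+3.9

Before: roughly 3.3 units apart; after: 7.2. That's 3.9 units further apart.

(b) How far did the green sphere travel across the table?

2.3

The green sphere was near (5.0, 7.0) before and (2.7, 6.7) after, so it travelled √(2.3² + 0.3²) ≈ 2.3 units.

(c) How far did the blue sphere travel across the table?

3.8

The blue sphere was near (7.1, 4.4) before and (9.9, 6.9) after, so it travelled √(2.8² + 2.5²) ≈ 3.8 units.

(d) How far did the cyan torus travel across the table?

2.8

The cyan torus moved from about (8.6, 5.9) to (5.9, 5.3), a distance of √(2.7² + 0.6²) ≈ 2.8.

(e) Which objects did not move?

the brown torus and the magenta sphere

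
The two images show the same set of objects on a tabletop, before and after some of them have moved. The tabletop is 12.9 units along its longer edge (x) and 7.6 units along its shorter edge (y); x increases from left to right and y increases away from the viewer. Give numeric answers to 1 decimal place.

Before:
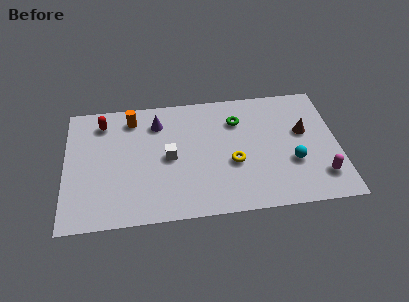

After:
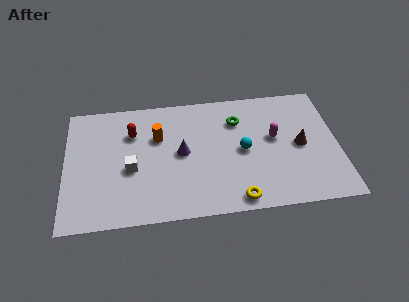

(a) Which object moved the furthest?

the magenta capsule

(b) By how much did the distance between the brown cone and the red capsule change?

-1.6

The distance was about 9.7 in the first image and 8.1 in the second, so they moved 1.6 units closer together.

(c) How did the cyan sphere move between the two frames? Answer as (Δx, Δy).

(-2.3, 1.0)

The cyan sphere started near (10.7, 2.7) and ended near (8.4, 3.7).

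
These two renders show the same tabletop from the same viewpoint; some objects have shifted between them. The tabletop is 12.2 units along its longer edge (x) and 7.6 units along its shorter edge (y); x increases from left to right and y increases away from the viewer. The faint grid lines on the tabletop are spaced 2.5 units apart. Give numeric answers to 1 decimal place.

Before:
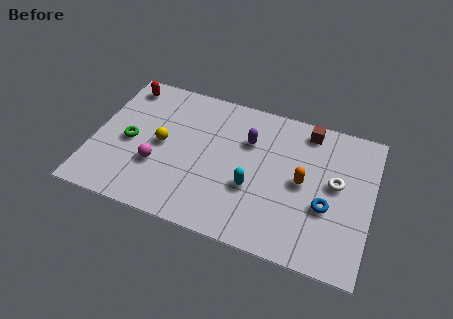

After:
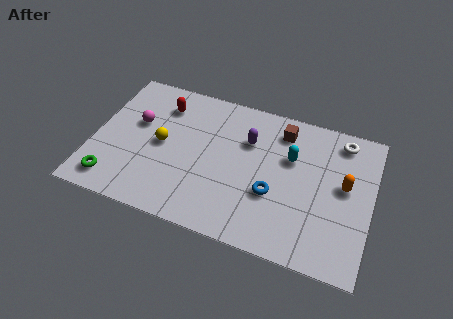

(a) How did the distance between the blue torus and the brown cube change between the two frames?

-0.5

Before: roughly 3.9 units apart; after: 3.4. That's 0.5 units closer together.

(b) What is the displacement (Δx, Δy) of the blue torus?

(-2.3, -0.1)

From the two frames, the blue torus sits at roughly (10.3, 2.9) before and (8.0, 2.8) after.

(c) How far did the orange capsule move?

1.8

The orange capsule was near (9.2, 3.8) before and (11.0, 4.2) after, so it travelled √(1.8² + 0.4²) ≈ 1.8 units.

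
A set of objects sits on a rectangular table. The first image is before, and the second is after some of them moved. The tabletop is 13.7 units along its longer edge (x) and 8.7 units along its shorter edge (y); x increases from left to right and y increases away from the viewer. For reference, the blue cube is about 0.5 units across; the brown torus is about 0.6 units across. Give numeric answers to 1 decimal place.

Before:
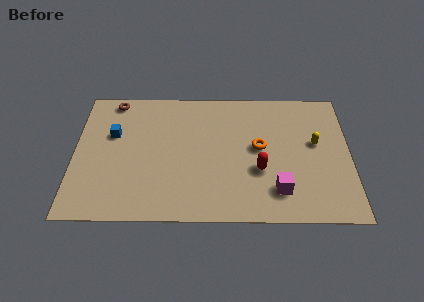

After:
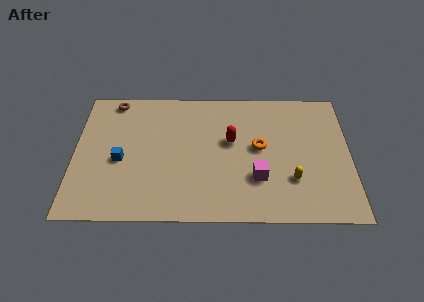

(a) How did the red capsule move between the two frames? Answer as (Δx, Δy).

(-1.4, 1.9)

From the two frames, the red capsule sits at roughly (9.2, 3.2) before and (7.8, 5.1) after.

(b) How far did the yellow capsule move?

2.7

The yellow capsule was near (12.0, 5.0) before and (10.8, 2.6) after, so it travelled √(1.2² + 2.4²) ≈ 2.7 units.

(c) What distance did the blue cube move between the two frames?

1.7

From (1.9, 5.5) to (2.3, 3.8), the blue cube covered √(0.4² + 1.7²) ≈ 1.7 units.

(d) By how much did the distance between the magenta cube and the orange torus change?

-0.9

Before: roughly 2.9 units apart; after: 2.0. That's 0.9 units closer together.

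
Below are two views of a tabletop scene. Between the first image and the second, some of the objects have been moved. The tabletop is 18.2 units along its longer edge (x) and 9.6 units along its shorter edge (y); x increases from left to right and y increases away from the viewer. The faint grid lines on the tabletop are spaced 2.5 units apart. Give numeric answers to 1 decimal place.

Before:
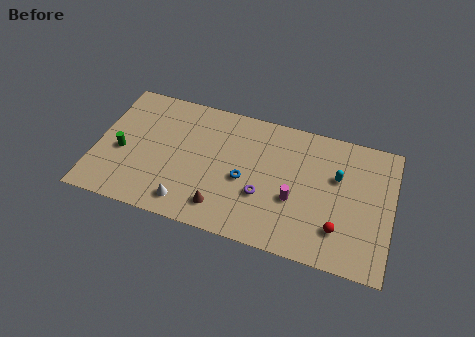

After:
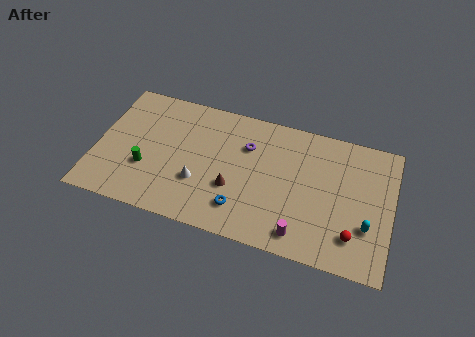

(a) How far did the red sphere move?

0.9

From (15.1, 2.4) to (16.0, 2.2), the red sphere covered √(0.9² + 0.2²) ≈ 0.9 units.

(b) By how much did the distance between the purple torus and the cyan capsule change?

+3.2

Before: roughly 5.2 units apart; after: 8.4. That's 3.2 units further apart.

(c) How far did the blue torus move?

2.1

The blue torus moved from about (9.2, 4.2) to (9.2, 2.1), a distance of √(0.0² + 2.1²) ≈ 2.1.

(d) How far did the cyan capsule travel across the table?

3.6

The cyan capsule was near (14.8, 6.1) before and (16.8, 3.1) after, so it travelled √(2.0² + 3.0²) ≈ 3.6 units.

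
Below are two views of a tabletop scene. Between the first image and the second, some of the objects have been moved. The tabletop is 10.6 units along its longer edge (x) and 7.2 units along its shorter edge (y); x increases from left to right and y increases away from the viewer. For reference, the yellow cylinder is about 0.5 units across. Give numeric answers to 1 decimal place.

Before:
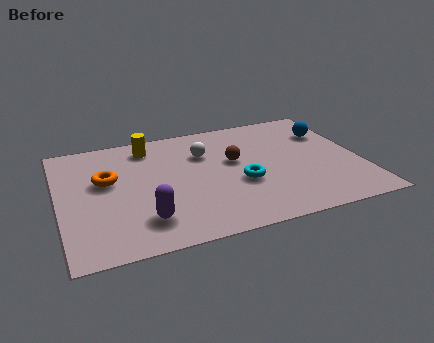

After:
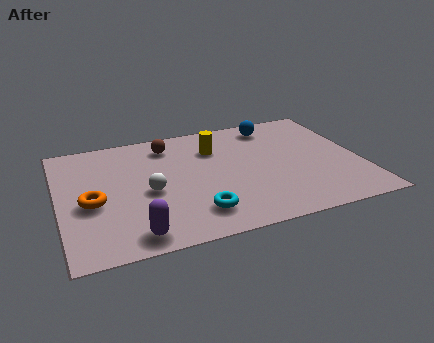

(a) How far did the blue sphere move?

2.1

From (9.7, 5.1) to (7.8, 6.1), the blue sphere covered √(1.9² + 1.0²) ≈ 2.1 units.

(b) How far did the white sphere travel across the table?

2.8

The white sphere moved from about (5.2, 5.0) to (3.1, 3.2), a distance of √(2.1² + 1.8²) ≈ 2.8.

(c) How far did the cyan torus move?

2.1

The cyan torus moved from about (6.3, 2.8) to (4.6, 1.5), a distance of √(1.7² + 1.3²) ≈ 2.1.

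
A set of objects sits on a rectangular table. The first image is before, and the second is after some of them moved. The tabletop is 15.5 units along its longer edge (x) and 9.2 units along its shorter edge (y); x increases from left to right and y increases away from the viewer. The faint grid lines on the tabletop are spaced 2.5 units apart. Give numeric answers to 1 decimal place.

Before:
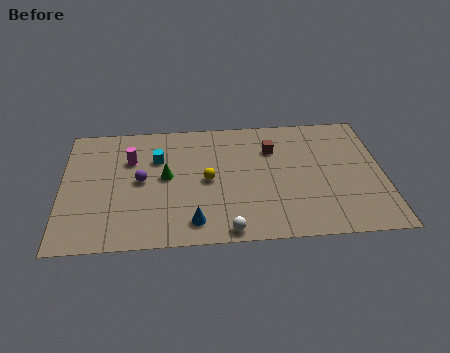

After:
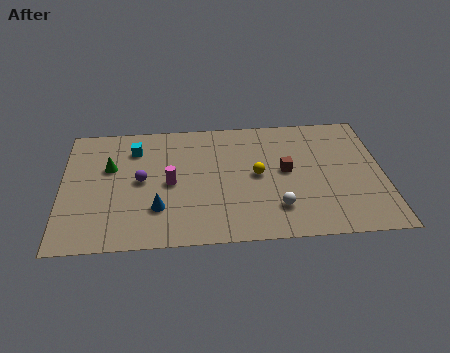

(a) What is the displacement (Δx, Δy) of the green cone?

(-2.7, 0.9)

The green cone was at about (5.0, 4.9) and moved to about (2.3, 5.8).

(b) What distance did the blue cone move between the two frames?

2.0

From (6.3, 1.5) to (4.6, 2.6), the blue cone covered √(1.7² + 1.1²) ≈ 2.0 units.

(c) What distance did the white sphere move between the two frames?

2.8

From (7.9, 0.8) to (10.3, 2.2), the white sphere covered √(2.4² + 1.4²) ≈ 2.8 units.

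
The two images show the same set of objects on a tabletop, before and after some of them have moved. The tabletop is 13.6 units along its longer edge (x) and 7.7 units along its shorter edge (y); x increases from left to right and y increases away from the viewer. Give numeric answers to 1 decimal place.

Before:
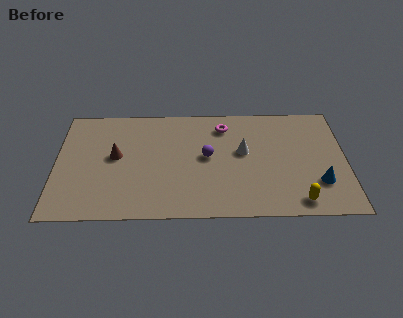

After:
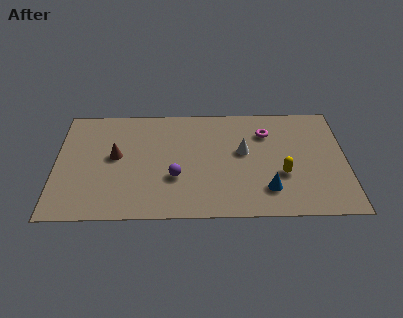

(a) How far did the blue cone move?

2.4

From (12.3, 2.2) to (9.9, 1.8), the blue cone covered √(2.4² + 0.4²) ≈ 2.4 units.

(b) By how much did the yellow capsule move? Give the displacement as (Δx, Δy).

(-0.7, 1.8)

From the two frames, the yellow capsule sits at roughly (11.3, 1.0) before and (10.6, 2.8) after.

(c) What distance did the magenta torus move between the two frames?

2.1

The magenta torus moved from about (7.9, 6.2) to (9.9, 5.7), a distance of √(2.0² + 0.5²) ≈ 2.1.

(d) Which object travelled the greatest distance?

the blue cone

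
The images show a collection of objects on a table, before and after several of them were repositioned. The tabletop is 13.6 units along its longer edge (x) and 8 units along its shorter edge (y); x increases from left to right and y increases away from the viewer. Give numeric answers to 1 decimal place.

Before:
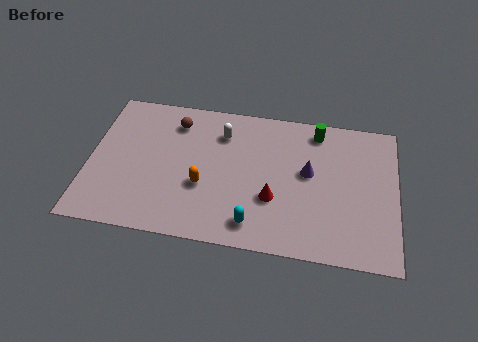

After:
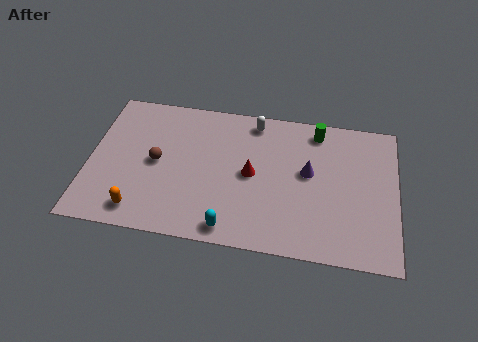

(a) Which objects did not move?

the green cylinder and the purple cone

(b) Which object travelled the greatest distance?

the orange capsule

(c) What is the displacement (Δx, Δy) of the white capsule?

(1.4, 0.9)

The white capsule was at about (5.8, 6.1) and moved to about (7.2, 7.0).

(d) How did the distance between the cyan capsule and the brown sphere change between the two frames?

-1.7

Before: roughly 6.3 units apart; after: 4.6. That's 1.7 units closer together.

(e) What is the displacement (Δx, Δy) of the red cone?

(-1.0, 1.2)

The red cone was at about (8.2, 2.8) and moved to about (7.2, 4.0).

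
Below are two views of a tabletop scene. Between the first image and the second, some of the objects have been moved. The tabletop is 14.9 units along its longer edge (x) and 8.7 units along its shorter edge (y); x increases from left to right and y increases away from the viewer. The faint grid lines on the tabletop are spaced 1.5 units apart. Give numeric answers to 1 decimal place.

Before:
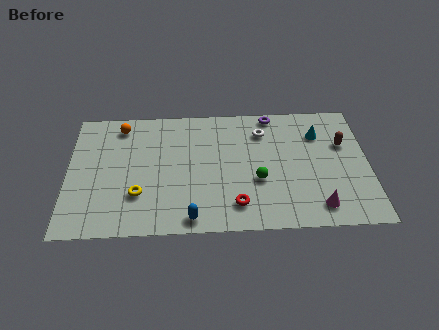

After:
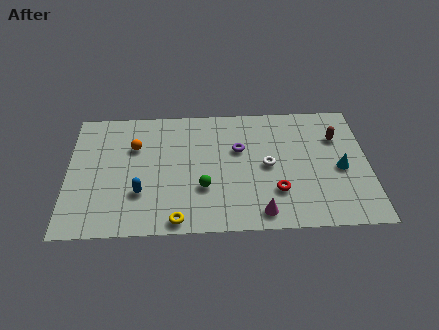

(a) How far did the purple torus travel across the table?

2.9

From (10.2, 7.9) to (8.5, 5.5), the purple torus covered √(1.7² + 2.4²) ≈ 2.9 units.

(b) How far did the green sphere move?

2.7

From (9.4, 3.3) to (6.7, 2.9), the green sphere covered √(2.7² + 0.4²) ≈ 2.7 units.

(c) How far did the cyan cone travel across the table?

2.7

From (12.5, 6.4) to (13.5, 3.9), the cyan cone covered √(1.0² + 2.5²) ≈ 2.7 units.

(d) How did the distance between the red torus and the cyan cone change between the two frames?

-2.8

They were about 6.3 units apart before and 3.5 after — 2.8 units closer together.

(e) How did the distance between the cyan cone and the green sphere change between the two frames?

+2.5

Before: roughly 4.4 units apart; after: 6.9. That's 2.5 units further apart.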